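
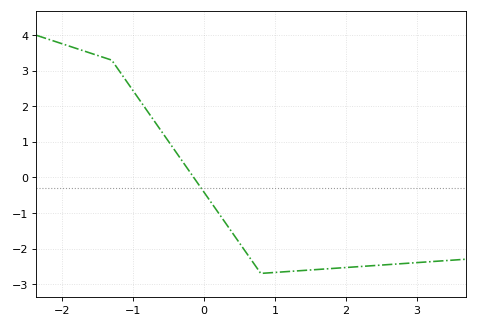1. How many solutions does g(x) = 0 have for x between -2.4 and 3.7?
1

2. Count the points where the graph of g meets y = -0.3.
1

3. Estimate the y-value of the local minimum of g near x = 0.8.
-2.7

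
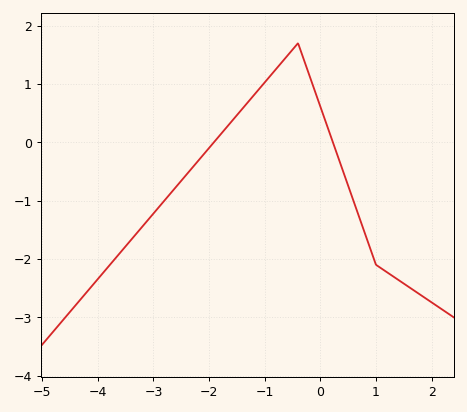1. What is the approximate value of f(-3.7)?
-2.01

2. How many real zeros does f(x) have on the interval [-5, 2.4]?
2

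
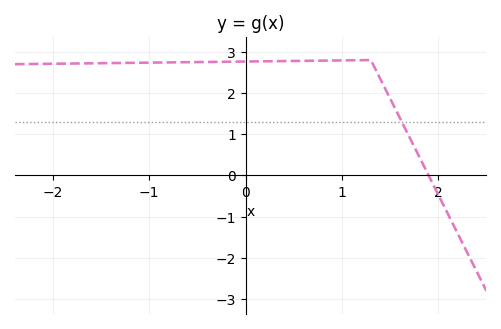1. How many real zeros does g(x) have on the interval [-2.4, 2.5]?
1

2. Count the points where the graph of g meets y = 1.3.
1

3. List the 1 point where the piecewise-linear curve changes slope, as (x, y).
(1.3, 2.8)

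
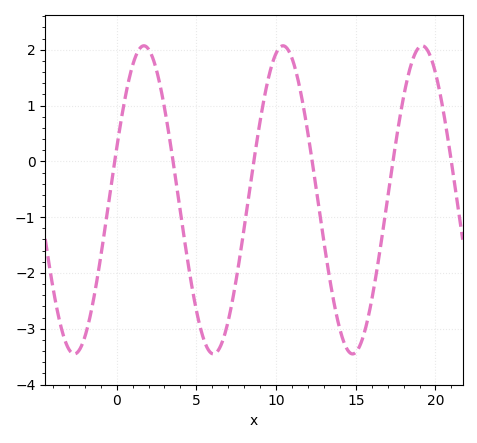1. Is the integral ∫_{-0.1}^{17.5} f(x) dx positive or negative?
negative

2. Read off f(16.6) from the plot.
-1.44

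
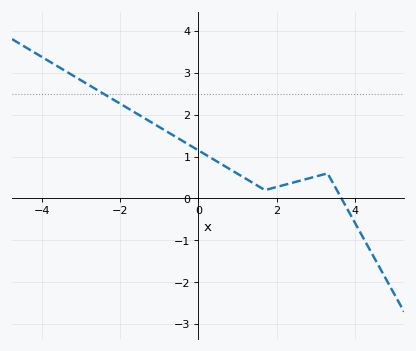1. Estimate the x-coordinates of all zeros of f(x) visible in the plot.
3.6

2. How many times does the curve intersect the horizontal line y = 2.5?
1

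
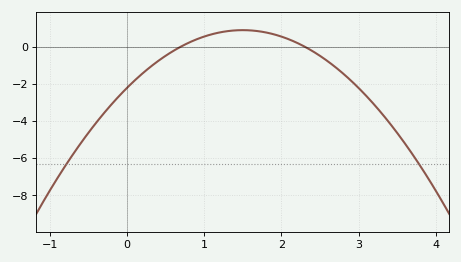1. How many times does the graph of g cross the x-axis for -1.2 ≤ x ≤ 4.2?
2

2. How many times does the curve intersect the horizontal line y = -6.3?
2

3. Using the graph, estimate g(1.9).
0.6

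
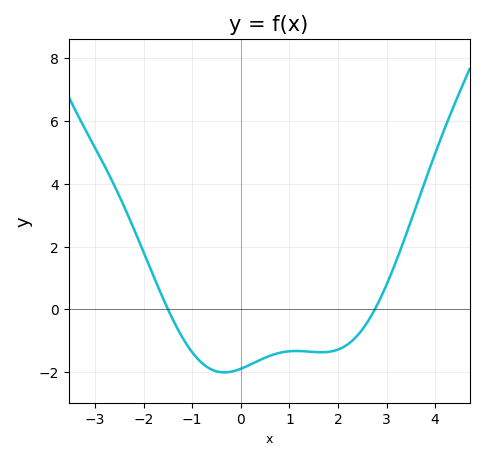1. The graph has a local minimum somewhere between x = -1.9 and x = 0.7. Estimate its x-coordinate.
-0.342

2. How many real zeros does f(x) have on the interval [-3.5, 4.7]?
2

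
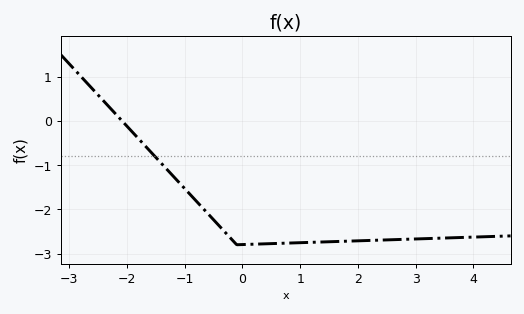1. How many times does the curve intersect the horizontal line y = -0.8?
1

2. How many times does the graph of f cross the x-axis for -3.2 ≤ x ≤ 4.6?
1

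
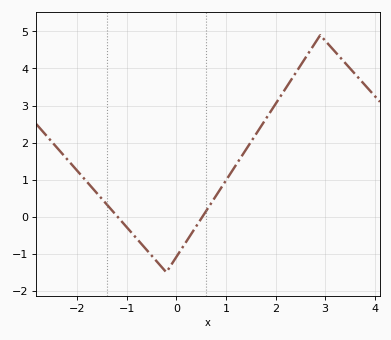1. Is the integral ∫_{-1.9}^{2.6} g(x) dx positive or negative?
positive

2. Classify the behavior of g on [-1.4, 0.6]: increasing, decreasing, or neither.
neither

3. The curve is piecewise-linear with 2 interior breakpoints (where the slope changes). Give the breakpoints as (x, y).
(-0.2, -1.5); (2.9, 4.9)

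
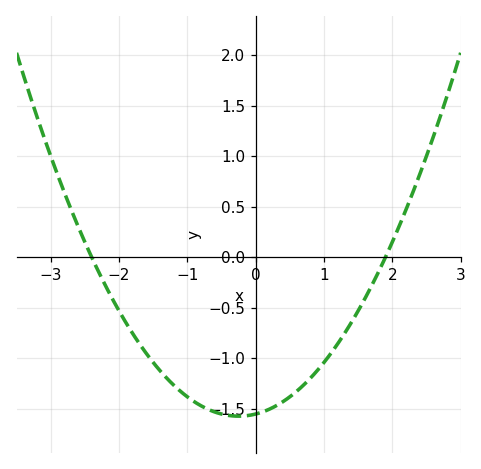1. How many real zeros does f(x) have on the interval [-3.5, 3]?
2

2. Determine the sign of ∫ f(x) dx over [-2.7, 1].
negative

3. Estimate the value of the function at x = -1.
-1.38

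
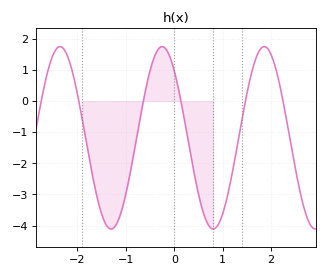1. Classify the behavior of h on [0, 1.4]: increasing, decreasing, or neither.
neither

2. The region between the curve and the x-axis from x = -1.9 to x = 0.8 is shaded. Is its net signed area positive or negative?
negative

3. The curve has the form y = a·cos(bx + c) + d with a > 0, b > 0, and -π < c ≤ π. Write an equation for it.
y = 2.93cos(2.98x + 0.75) - 1.18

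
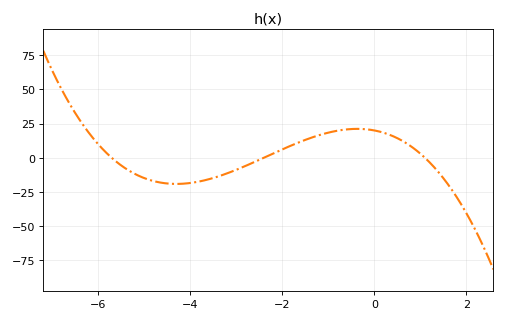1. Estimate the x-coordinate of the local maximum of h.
-0.37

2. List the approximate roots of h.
-5.7, -2.4, 1.1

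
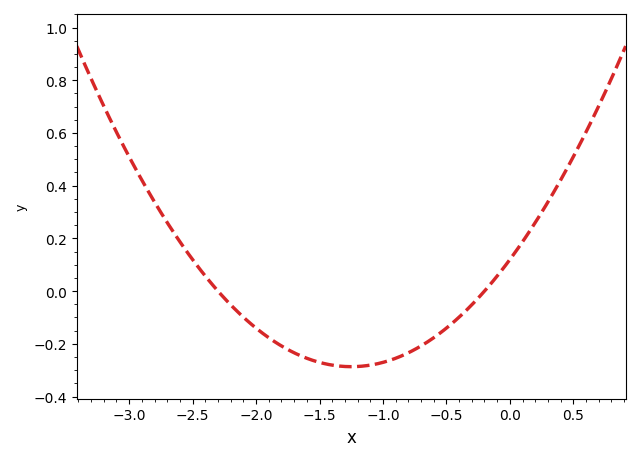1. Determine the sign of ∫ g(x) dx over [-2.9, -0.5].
negative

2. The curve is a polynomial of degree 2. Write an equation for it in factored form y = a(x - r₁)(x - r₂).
y = 0.26(x + 2.3)(x + 0.2)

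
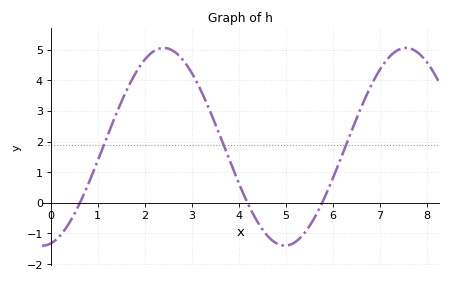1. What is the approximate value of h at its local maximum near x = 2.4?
5.06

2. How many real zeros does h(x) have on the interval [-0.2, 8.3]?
3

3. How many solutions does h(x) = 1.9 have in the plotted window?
3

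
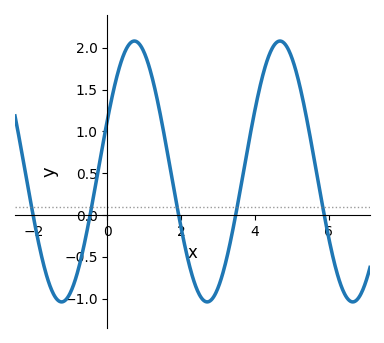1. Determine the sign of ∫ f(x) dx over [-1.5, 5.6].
positive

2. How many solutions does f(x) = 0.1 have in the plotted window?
5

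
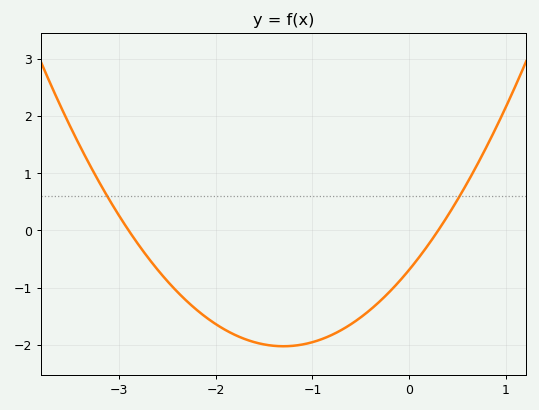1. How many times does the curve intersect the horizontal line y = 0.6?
2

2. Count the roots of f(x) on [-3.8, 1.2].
2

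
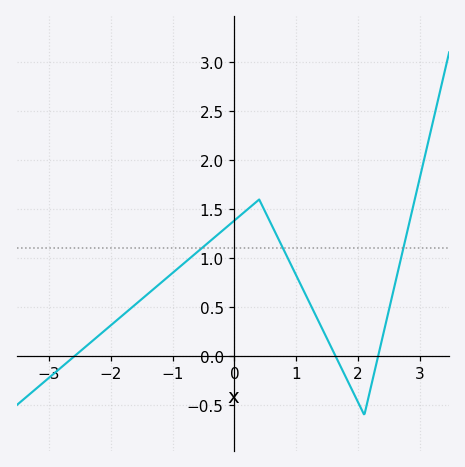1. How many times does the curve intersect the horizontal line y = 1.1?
3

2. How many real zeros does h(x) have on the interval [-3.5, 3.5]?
3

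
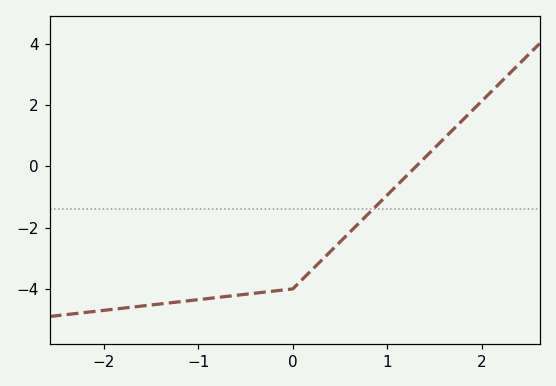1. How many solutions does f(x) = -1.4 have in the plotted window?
1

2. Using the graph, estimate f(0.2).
-3.4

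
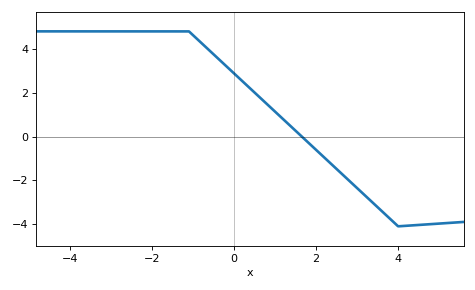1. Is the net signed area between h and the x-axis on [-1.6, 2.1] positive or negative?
positive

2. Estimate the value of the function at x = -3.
4.8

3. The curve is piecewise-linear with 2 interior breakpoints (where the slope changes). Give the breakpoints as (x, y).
(-1.1, 4.8); (4, -4.1)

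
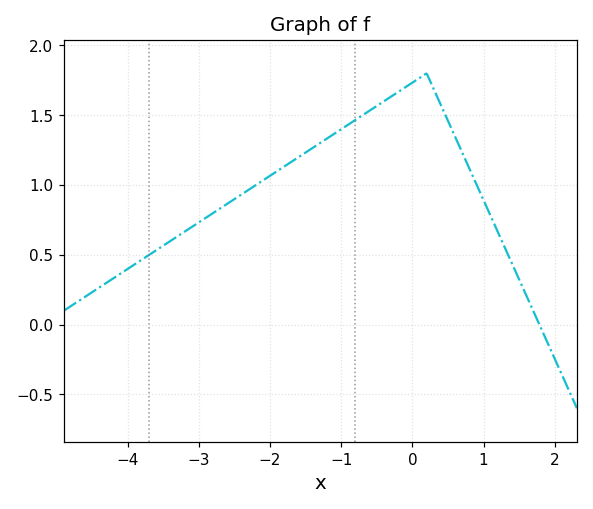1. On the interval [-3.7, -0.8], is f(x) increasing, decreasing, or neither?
increasing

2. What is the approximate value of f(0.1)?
1.75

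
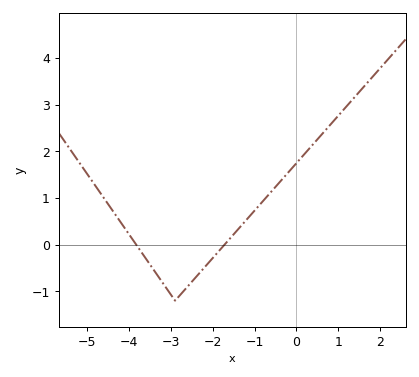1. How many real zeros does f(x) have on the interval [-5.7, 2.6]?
2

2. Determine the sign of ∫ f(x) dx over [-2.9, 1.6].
positive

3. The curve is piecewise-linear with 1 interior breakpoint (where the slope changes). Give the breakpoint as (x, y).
(-2.9, -1.2)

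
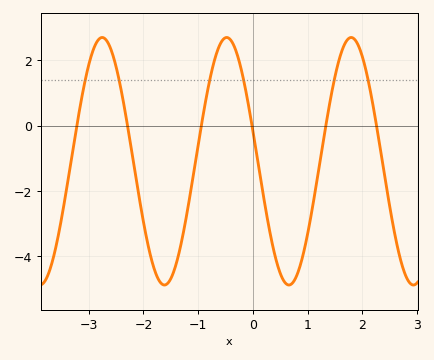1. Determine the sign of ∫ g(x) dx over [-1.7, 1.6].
negative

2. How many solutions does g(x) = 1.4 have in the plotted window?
6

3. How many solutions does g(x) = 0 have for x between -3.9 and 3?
6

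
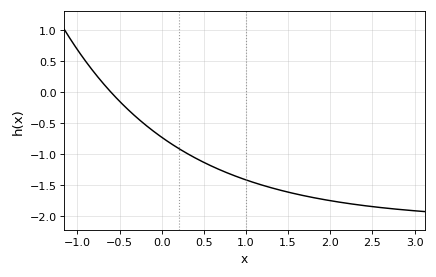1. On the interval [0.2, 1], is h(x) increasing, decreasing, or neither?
decreasing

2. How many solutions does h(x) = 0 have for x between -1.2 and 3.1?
1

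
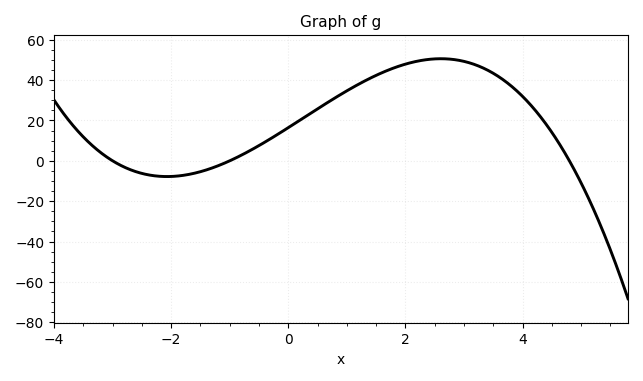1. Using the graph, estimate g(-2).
-7.75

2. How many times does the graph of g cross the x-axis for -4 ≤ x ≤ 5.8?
3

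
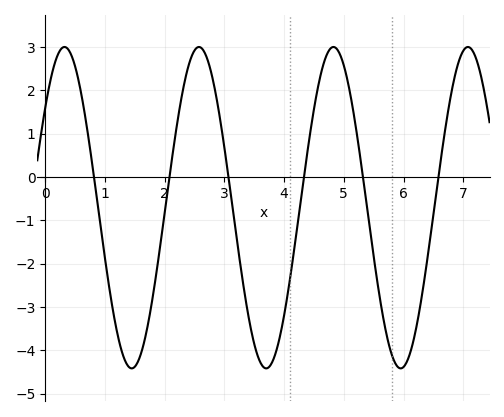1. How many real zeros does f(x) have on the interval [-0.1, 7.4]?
6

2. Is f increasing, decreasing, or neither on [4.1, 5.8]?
neither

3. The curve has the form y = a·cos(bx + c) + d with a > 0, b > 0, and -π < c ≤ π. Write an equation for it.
y = 3.71cos(2.79x - 0.9) - 0.71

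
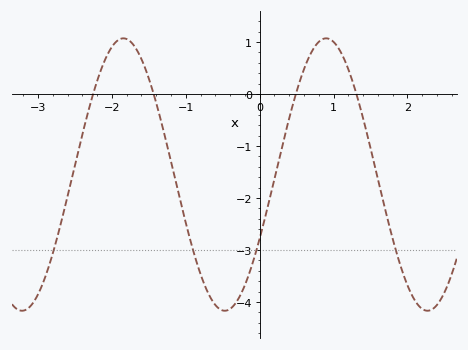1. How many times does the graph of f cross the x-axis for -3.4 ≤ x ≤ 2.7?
4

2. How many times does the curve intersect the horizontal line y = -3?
4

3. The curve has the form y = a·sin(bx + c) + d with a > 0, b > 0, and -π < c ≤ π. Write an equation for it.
y = 2.62sin(2.3x - 0.49) - 1.55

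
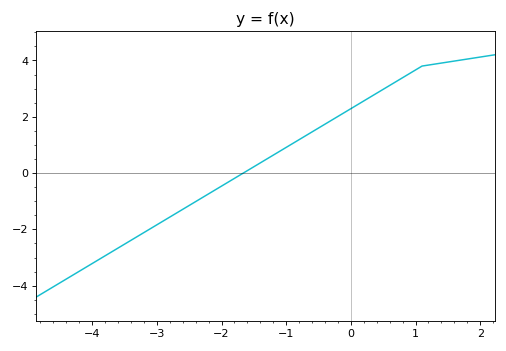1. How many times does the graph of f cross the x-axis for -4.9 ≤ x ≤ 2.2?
1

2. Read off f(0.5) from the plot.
2.98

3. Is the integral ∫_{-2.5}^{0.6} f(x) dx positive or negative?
positive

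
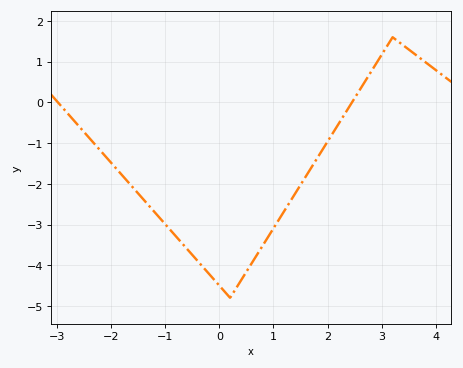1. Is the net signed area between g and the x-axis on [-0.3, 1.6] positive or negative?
negative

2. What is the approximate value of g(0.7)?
-3.73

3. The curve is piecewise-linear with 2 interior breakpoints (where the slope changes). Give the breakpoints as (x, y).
(0.2, -4.8); (3.2, 1.6)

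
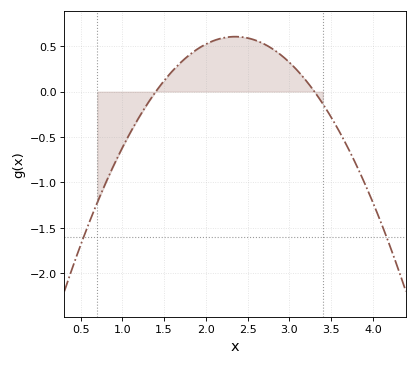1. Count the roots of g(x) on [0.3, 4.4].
2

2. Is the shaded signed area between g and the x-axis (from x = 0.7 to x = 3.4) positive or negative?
positive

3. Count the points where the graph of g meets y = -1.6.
2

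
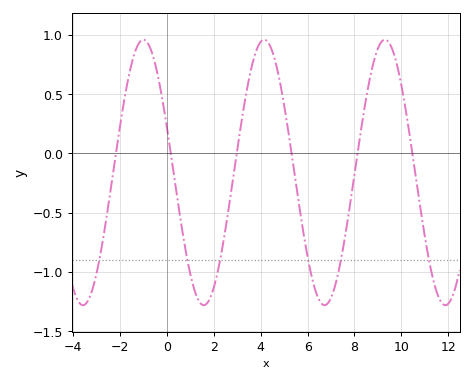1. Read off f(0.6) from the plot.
-0.578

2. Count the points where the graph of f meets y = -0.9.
6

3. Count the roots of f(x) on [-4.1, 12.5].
6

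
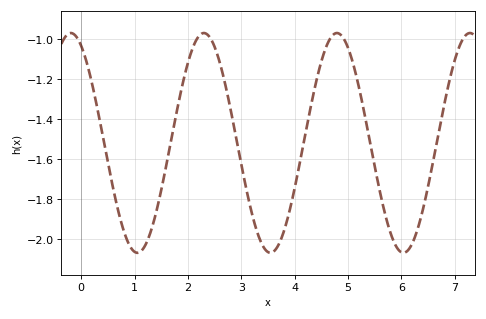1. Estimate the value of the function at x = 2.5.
-1.04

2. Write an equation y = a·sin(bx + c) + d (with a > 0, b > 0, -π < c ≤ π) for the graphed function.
y = 0.55sin(2.52x + 2.06) - 1.52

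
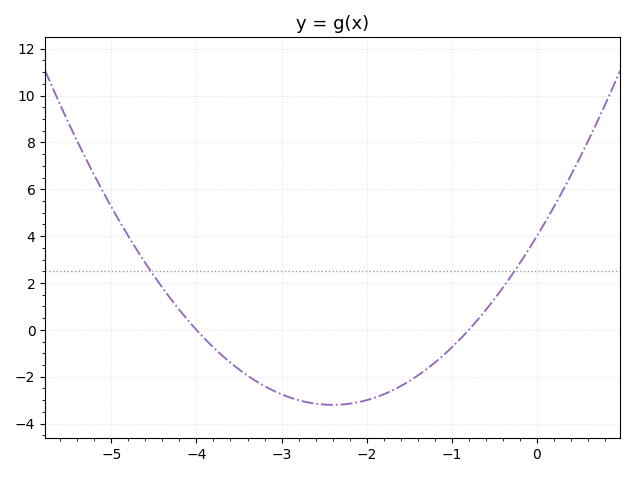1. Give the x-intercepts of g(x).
-4, -0.8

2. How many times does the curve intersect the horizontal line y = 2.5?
2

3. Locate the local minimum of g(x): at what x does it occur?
-2.4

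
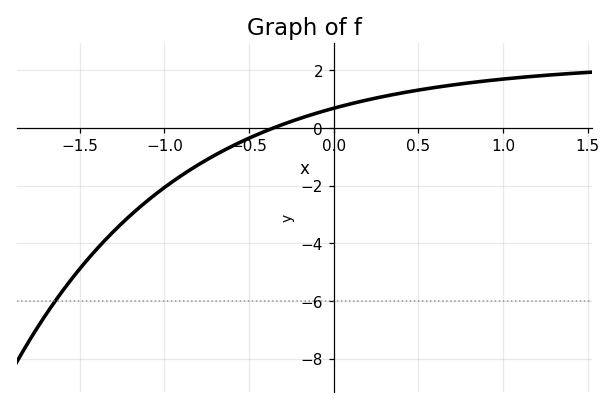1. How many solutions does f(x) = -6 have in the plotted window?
1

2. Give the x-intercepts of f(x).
-0.359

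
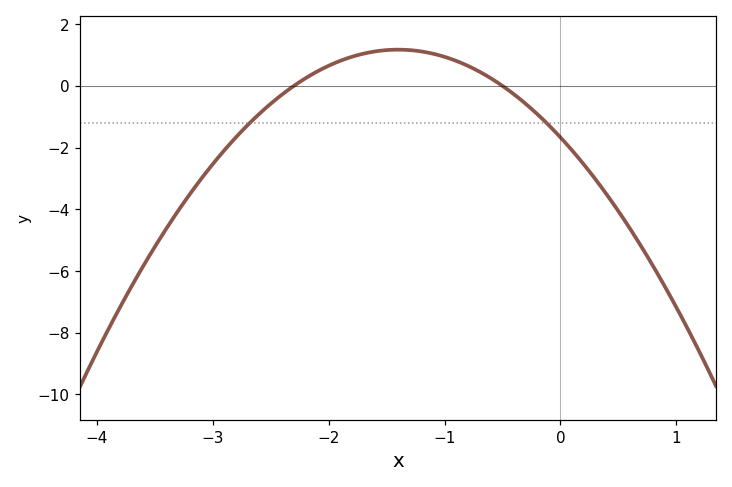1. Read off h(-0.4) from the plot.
-0.275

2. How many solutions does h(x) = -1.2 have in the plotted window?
2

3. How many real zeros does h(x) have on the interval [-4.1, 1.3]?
2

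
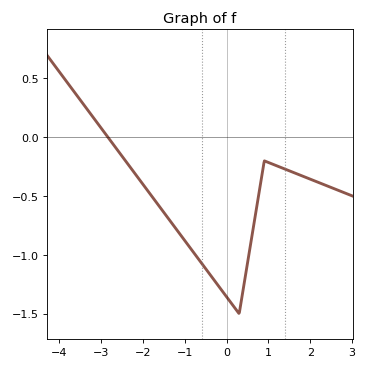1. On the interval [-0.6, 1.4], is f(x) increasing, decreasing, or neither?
neither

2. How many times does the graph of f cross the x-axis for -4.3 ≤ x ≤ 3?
1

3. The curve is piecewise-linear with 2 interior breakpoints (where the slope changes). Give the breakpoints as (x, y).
(0.3, -1.5); (0.9, -0.2)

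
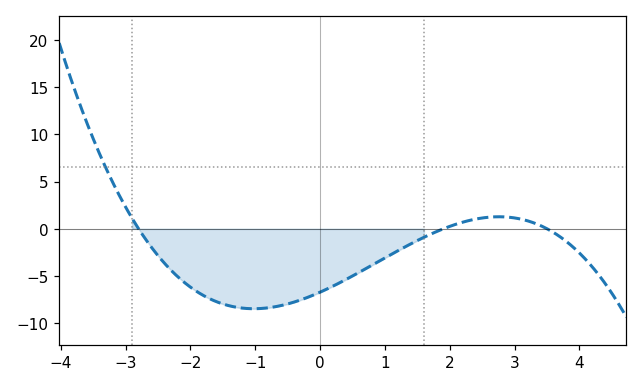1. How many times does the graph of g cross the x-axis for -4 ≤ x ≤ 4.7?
3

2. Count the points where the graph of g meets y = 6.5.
1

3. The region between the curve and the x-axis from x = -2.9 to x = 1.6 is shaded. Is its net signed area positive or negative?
negative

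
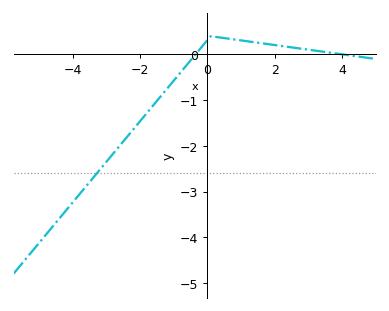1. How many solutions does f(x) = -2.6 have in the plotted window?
1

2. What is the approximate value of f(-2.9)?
-2.3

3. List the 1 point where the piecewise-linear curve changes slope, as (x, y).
(0.1, 0.4)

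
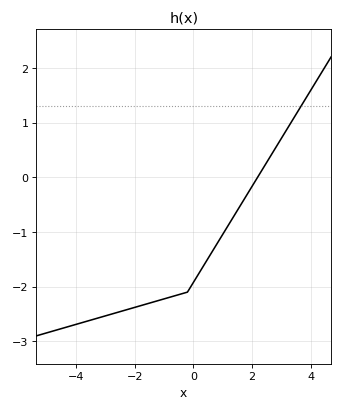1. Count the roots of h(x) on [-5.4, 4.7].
1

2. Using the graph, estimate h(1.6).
-0.5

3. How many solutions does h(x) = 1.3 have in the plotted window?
1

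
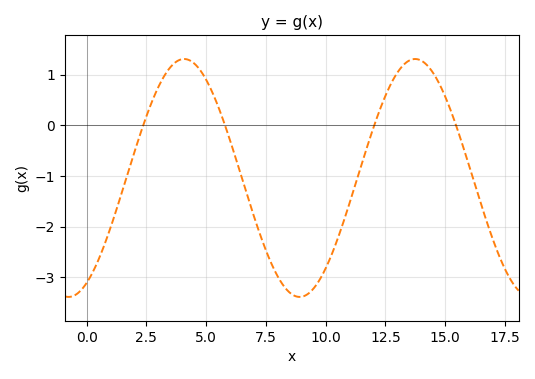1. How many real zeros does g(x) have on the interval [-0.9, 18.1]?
4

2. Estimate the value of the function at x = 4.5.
1.22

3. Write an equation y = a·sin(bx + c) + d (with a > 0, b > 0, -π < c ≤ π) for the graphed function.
y = 2.35sin(0.65x - 1.08) - 1.04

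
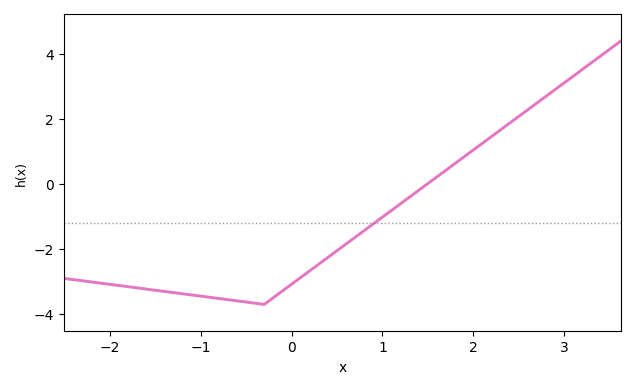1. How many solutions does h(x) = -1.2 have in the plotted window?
1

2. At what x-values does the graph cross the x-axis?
1.5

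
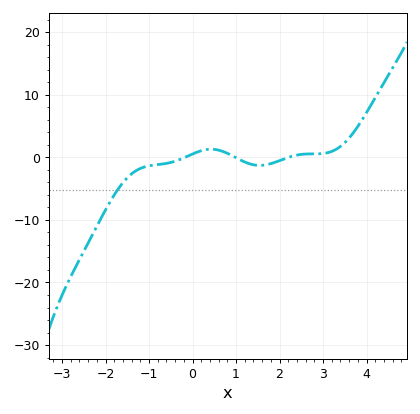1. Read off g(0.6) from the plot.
1.14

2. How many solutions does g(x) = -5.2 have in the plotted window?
1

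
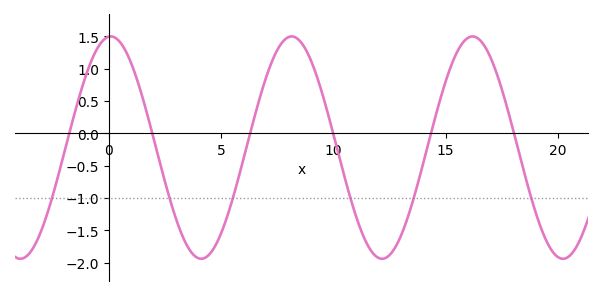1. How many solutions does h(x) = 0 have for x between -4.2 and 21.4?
6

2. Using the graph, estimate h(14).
-0.471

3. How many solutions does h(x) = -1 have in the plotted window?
6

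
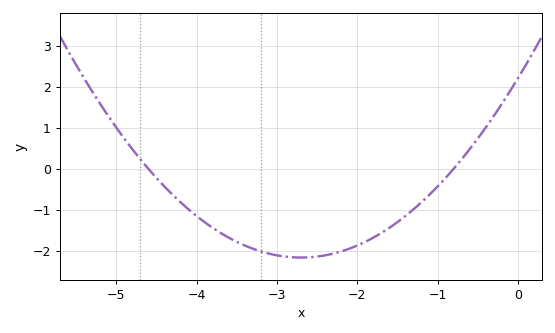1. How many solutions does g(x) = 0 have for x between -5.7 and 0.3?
2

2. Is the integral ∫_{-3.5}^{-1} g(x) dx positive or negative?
negative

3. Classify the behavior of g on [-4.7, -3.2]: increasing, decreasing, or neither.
decreasing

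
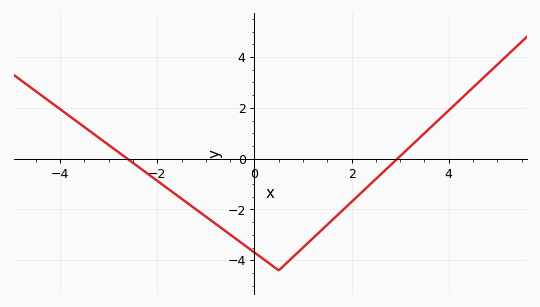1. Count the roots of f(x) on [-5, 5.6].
2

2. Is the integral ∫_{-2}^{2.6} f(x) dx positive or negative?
negative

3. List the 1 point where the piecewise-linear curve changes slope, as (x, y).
(0.5, -4.4)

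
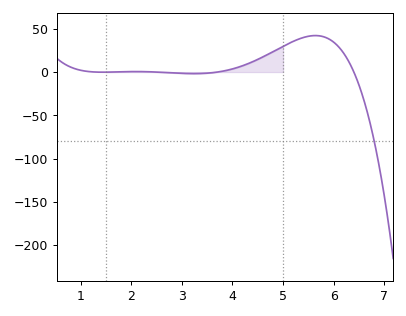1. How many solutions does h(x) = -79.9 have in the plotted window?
1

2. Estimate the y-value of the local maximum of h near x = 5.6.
40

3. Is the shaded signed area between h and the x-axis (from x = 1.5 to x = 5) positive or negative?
positive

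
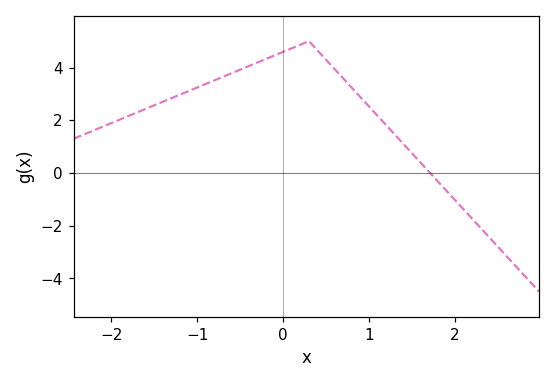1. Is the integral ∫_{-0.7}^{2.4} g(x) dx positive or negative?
positive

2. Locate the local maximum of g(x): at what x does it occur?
0.3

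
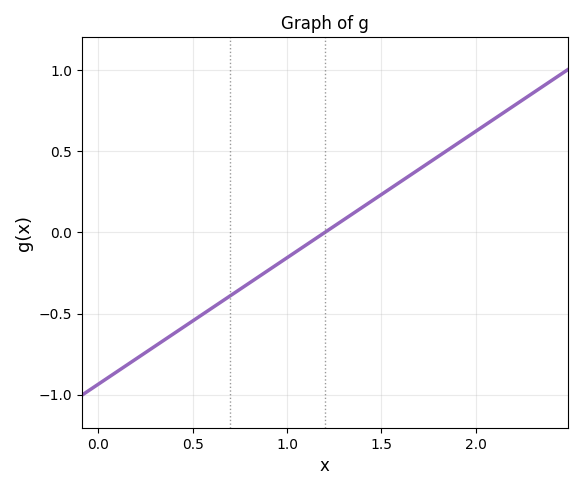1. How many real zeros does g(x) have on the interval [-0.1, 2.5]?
1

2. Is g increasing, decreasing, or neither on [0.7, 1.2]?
increasing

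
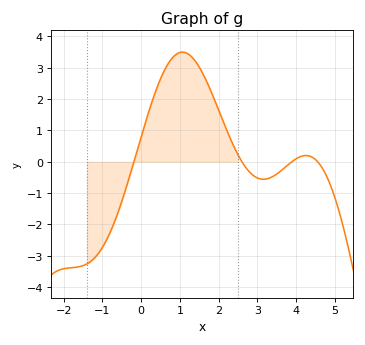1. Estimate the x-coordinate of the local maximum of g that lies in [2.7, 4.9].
4.25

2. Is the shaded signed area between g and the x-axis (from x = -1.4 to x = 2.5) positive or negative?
positive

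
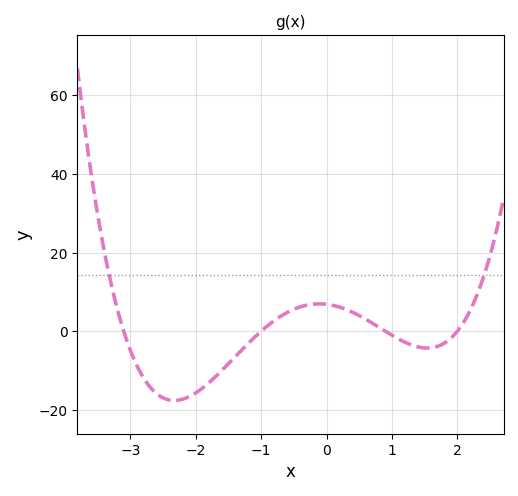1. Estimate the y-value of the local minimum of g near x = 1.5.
-4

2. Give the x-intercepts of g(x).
-3.1, -1, 0.9, 2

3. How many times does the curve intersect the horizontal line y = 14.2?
2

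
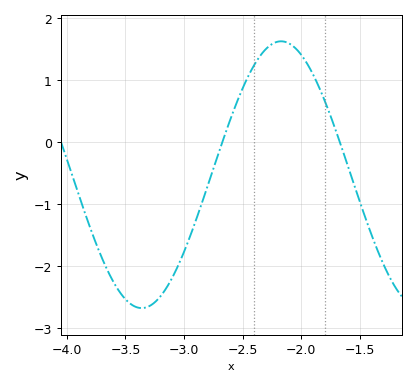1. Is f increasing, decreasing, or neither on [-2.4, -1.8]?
neither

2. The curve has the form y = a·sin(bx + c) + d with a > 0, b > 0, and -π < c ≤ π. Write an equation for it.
y = 2.15sin(2.6x + 1) - 0.53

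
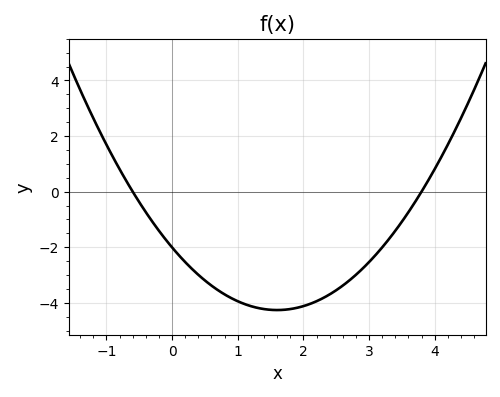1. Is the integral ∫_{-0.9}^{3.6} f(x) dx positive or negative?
negative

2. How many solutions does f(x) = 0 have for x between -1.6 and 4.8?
2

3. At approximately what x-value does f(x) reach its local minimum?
1.6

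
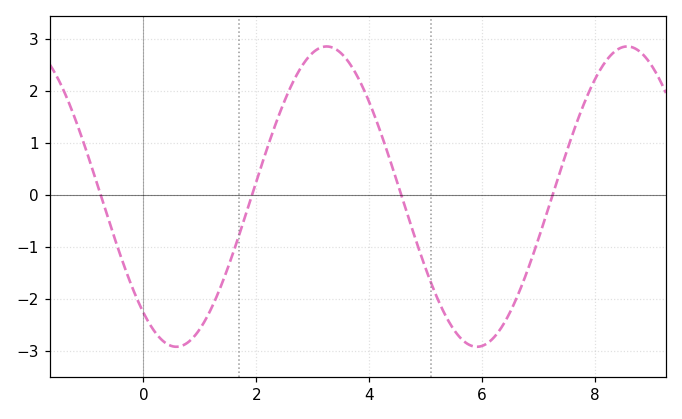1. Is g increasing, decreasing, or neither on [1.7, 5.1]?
neither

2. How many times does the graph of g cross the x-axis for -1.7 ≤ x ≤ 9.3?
4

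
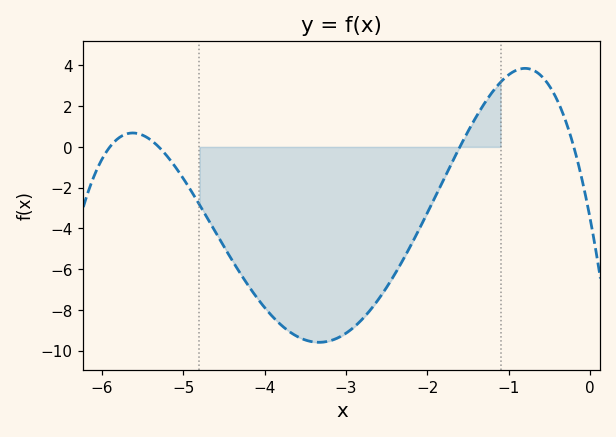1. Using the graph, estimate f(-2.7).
-8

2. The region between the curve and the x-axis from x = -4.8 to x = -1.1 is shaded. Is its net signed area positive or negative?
negative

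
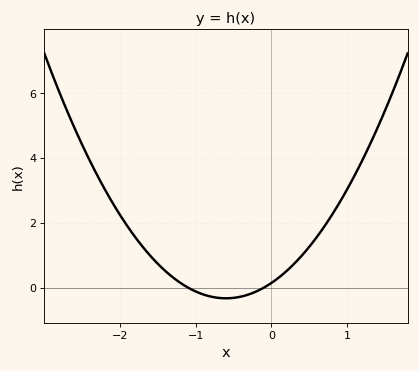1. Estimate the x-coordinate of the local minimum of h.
-0.6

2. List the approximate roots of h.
-1.1, -0.1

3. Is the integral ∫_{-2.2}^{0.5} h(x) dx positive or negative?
positive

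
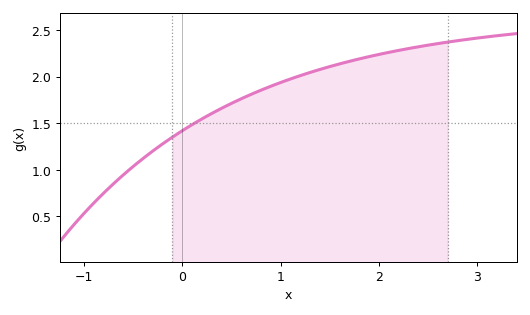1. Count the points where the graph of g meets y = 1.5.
1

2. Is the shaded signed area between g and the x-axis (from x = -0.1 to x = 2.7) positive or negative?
positive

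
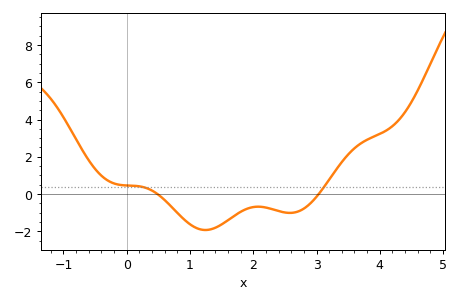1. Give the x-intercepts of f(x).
0.485, 3.03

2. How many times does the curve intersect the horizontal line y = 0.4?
2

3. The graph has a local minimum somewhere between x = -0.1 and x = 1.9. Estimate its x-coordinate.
1.24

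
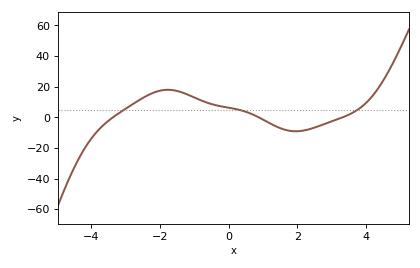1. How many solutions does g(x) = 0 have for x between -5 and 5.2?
3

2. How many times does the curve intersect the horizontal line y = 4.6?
3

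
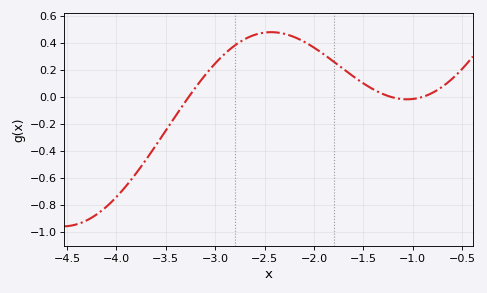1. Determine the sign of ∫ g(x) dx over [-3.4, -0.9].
positive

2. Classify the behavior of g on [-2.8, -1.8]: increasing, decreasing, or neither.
neither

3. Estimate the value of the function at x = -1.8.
0.26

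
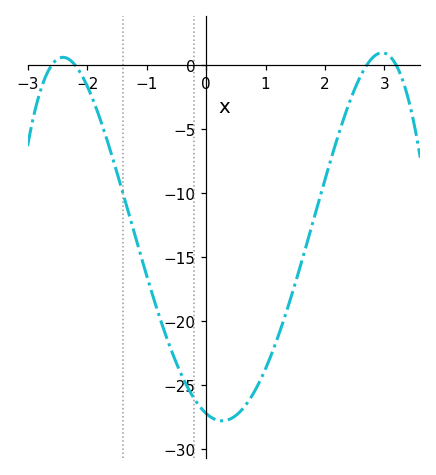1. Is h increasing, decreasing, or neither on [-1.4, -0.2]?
decreasing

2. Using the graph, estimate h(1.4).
-18.5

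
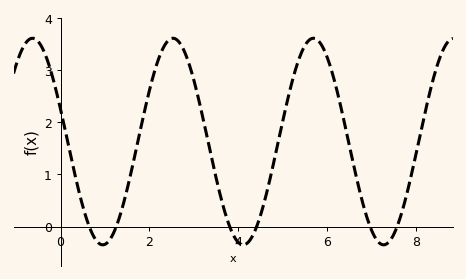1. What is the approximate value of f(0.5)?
0.391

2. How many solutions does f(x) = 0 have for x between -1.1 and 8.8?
6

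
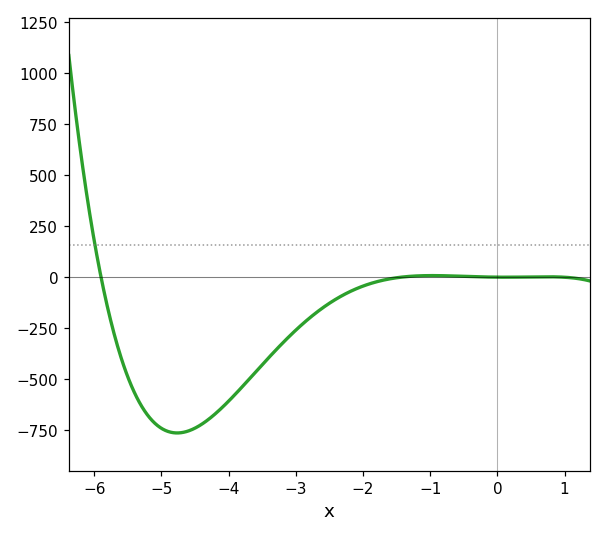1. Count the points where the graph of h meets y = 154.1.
1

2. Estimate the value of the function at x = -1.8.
0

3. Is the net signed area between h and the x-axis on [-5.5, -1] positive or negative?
negative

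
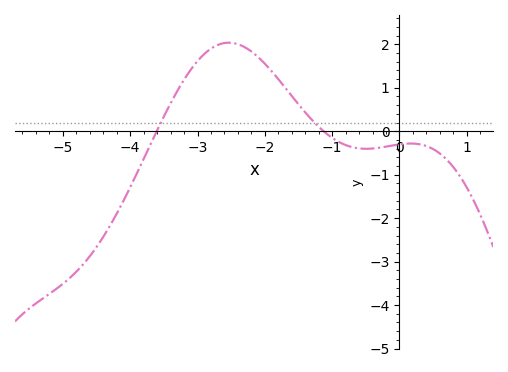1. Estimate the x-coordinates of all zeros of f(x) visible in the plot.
-3.61, -1.13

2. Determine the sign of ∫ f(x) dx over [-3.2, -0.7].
positive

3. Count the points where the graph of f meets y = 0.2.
2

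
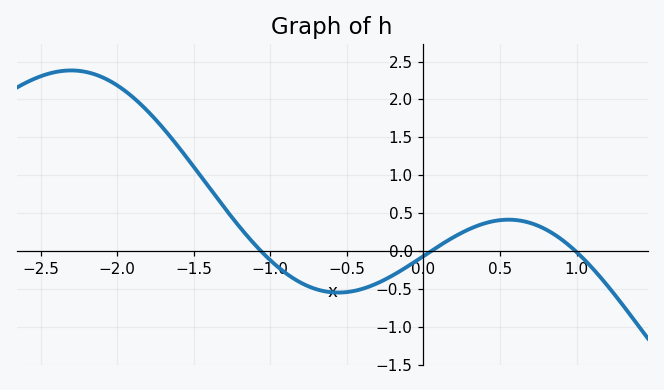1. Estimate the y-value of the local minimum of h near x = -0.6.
-0.55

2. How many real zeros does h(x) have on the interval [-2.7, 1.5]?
3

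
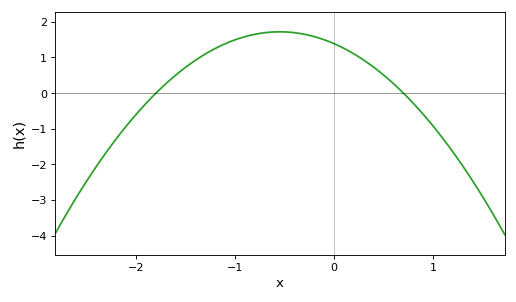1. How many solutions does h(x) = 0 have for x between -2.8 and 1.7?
2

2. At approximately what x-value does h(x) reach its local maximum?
-0.55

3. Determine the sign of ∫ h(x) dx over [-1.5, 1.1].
positive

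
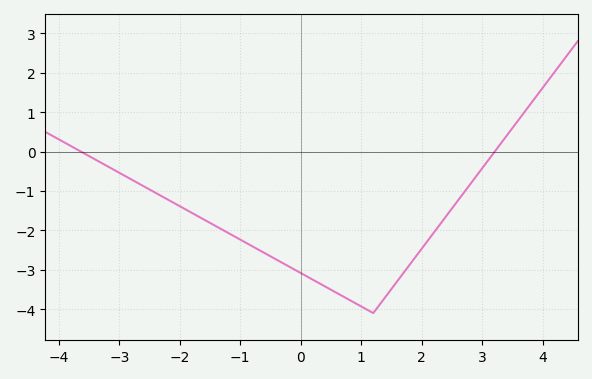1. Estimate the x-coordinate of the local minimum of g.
1.2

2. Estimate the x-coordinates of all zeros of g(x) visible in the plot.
-3.63, 3.21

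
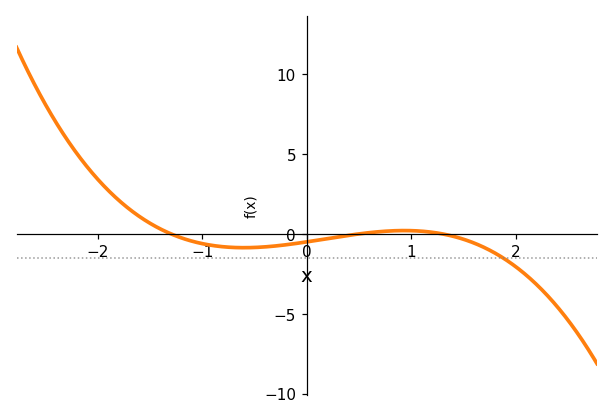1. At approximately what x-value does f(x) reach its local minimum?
-0.603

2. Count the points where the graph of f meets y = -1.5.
1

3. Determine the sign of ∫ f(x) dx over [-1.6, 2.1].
negative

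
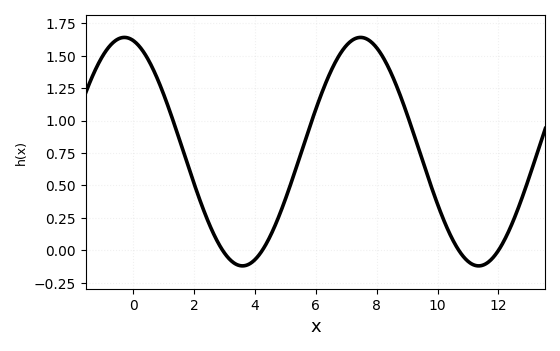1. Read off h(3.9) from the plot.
-0.093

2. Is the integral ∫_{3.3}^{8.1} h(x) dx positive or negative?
positive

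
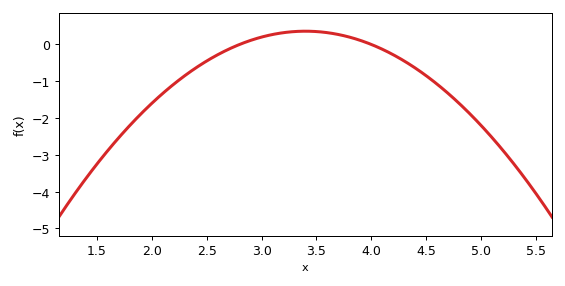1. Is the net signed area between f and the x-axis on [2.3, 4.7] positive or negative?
negative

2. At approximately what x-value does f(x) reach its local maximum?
3.4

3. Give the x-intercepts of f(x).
2.8, 4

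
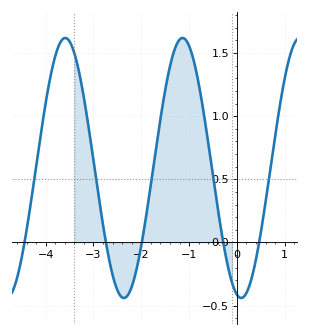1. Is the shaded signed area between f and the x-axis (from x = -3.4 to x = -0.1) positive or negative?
positive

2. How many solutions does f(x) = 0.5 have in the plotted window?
5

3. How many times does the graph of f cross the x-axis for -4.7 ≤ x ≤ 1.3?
5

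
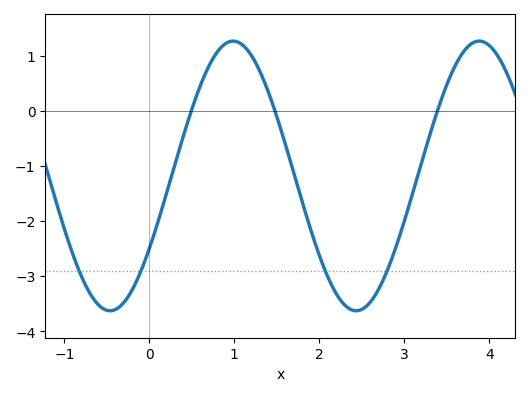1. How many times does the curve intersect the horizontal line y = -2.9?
4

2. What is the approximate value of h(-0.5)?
-3.62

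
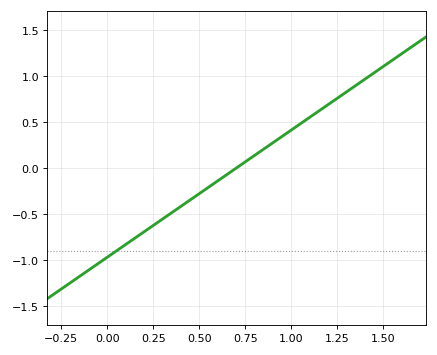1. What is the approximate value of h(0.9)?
0.276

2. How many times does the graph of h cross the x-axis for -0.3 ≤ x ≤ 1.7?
1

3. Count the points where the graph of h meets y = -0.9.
1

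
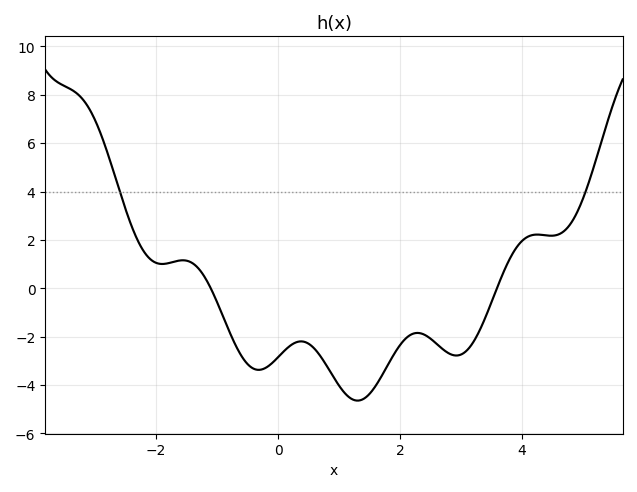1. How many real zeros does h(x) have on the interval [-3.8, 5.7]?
2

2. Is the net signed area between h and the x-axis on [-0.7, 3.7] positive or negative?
negative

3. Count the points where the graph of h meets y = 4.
2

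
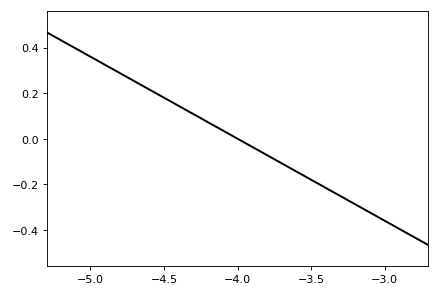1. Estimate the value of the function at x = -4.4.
0.144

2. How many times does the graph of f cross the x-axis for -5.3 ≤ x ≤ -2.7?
1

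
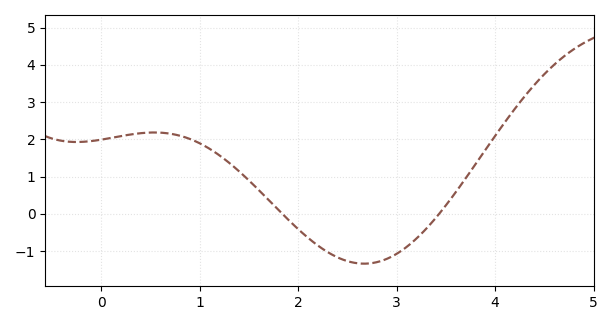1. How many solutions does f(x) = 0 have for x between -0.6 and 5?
2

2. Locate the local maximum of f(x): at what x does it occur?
0.54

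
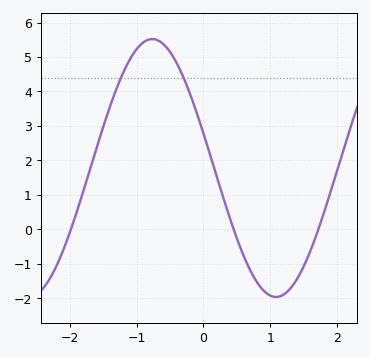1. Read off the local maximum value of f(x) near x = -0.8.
5.5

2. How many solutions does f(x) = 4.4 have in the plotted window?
2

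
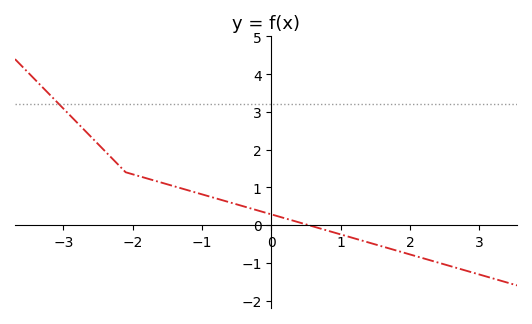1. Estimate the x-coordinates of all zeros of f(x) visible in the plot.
0.534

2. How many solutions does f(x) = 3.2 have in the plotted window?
1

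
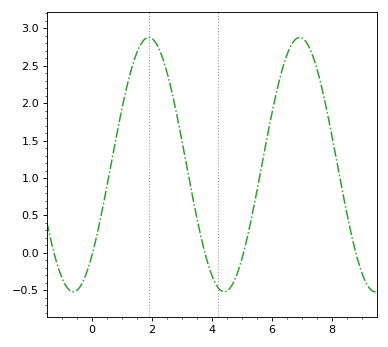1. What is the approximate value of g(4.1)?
-0.393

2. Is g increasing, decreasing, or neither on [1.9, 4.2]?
decreasing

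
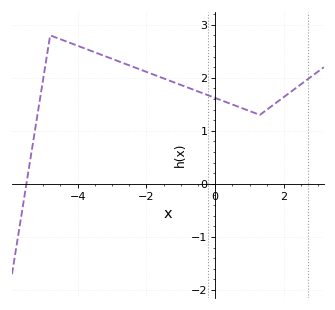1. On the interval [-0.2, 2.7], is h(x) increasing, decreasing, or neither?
neither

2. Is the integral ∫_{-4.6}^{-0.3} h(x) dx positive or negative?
positive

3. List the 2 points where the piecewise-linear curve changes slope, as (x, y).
(-4.8, 2.8); (1.3, 1.3)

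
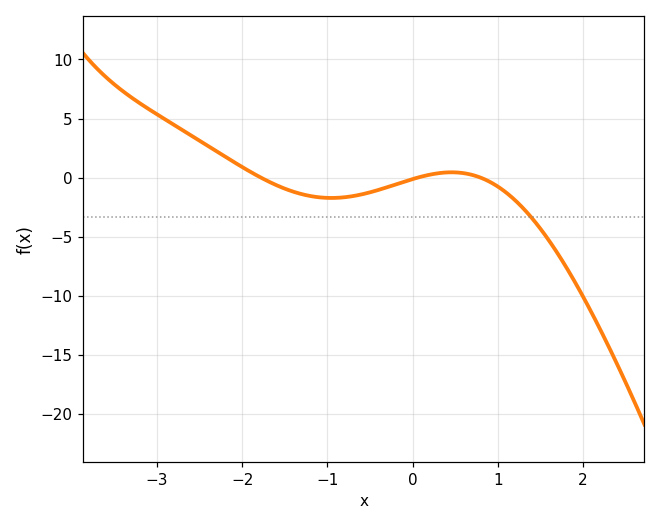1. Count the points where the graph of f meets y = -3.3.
1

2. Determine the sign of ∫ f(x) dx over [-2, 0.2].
negative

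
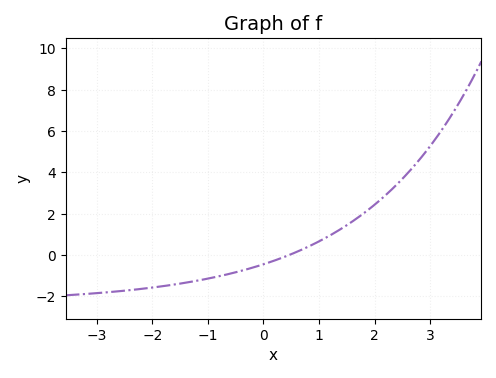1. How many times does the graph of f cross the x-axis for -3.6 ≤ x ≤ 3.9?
1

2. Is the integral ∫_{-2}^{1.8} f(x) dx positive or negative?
negative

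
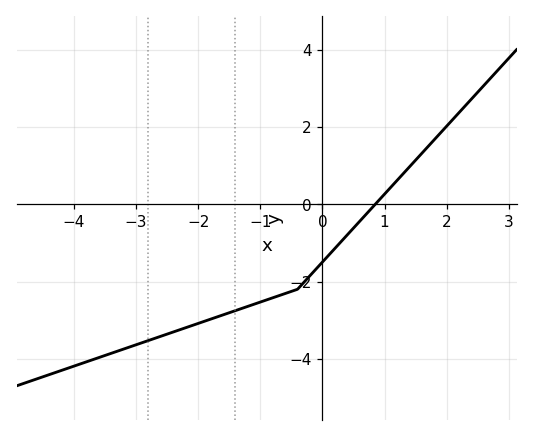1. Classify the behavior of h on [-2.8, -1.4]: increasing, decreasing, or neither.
increasing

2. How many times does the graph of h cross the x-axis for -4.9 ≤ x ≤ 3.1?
1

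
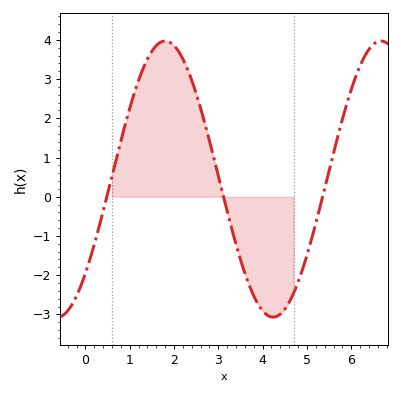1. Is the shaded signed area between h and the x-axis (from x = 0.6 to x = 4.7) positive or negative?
positive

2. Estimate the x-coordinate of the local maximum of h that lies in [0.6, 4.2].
1.8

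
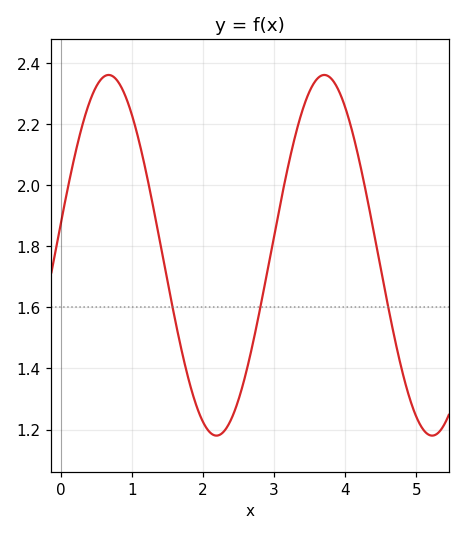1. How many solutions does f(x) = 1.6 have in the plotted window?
3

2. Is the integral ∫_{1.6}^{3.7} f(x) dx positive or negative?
positive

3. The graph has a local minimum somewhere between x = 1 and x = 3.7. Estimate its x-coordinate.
2.2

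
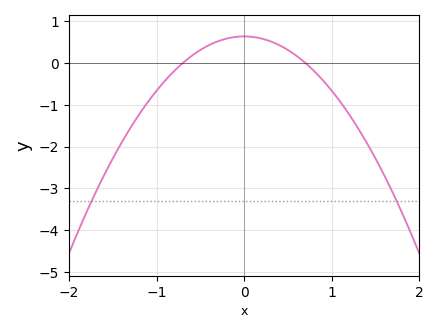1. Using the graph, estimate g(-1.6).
-2.69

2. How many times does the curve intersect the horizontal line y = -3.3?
2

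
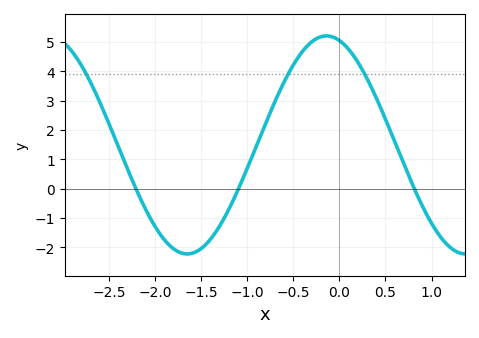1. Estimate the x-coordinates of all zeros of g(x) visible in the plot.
-2.21, -1.09, 0.813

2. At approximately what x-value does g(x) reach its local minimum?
-1.65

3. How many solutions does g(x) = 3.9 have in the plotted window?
3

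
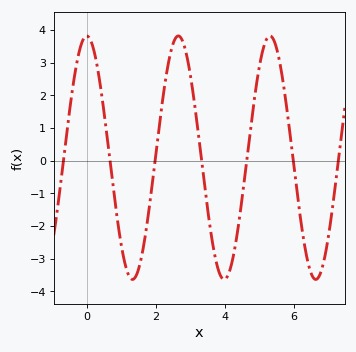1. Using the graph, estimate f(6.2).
-1.8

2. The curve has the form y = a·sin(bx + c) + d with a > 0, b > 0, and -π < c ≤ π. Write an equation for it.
y = 3.73sin(2.4x + 1.6) + 0.09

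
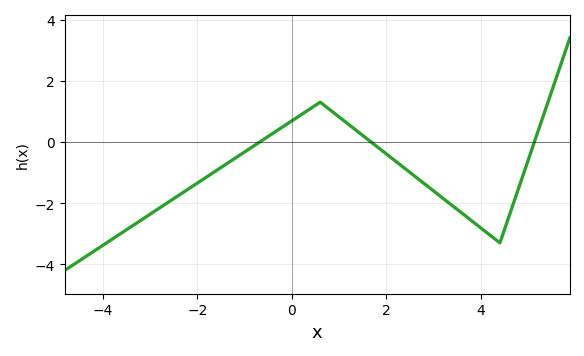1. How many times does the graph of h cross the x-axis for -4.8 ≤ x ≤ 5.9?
3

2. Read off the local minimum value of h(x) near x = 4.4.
-3.2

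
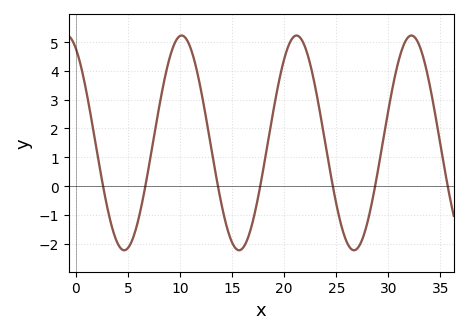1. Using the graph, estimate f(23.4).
2.6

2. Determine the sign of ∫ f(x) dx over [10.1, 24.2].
positive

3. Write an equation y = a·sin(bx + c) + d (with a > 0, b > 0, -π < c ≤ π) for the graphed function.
y = 3.73sin(0.57x + 2.1) + 1.5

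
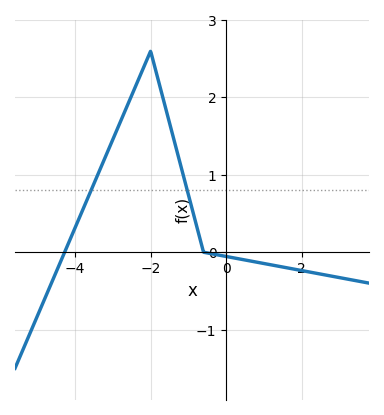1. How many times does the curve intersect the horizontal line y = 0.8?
2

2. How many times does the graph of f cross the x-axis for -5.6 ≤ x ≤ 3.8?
2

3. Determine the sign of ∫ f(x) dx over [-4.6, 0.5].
positive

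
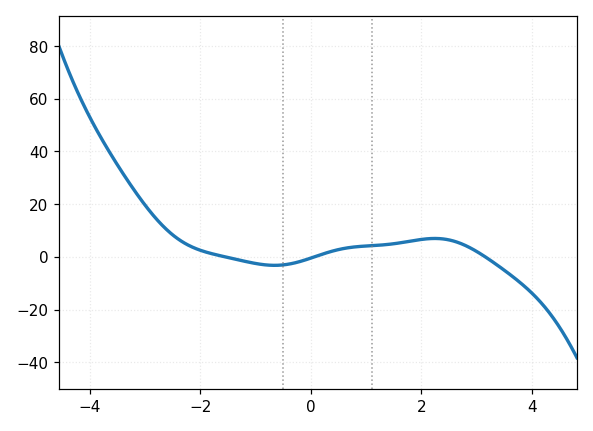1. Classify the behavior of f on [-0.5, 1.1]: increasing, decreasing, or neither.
increasing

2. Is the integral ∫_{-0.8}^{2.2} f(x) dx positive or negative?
positive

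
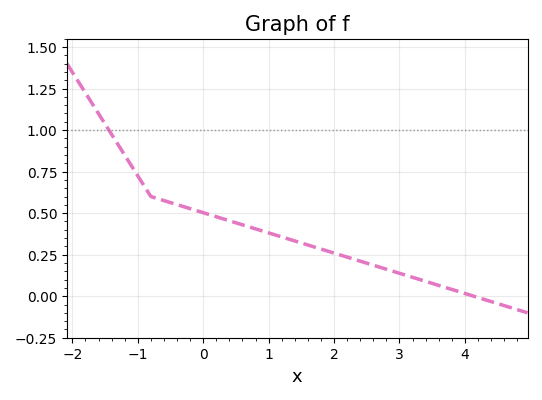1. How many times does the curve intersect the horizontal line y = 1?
1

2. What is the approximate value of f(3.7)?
0.06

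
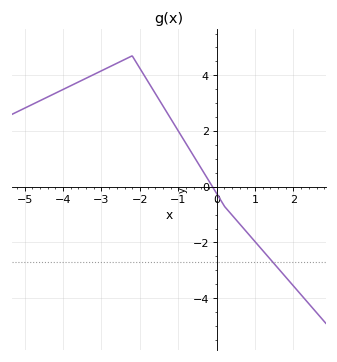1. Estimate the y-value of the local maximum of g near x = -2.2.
4.6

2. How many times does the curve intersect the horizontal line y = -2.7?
1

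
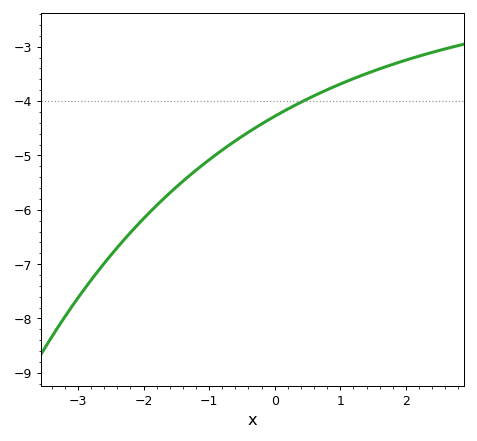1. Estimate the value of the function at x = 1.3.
-3.54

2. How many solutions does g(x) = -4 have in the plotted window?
1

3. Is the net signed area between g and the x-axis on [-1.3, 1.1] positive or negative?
negative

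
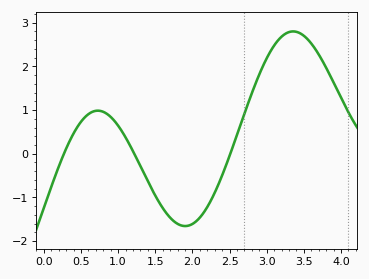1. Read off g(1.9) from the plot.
-1.7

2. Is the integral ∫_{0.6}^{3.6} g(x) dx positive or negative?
positive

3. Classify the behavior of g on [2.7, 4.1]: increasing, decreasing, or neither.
neither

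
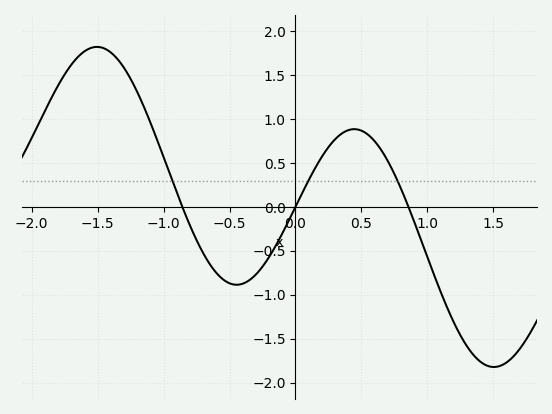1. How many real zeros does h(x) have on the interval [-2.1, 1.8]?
3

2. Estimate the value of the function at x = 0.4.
0.874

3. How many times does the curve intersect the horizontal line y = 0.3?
3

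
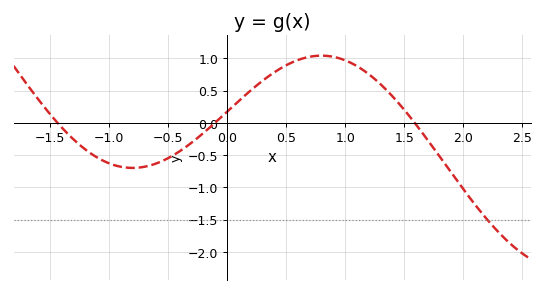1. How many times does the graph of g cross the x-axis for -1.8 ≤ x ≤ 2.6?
3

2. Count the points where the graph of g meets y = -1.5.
1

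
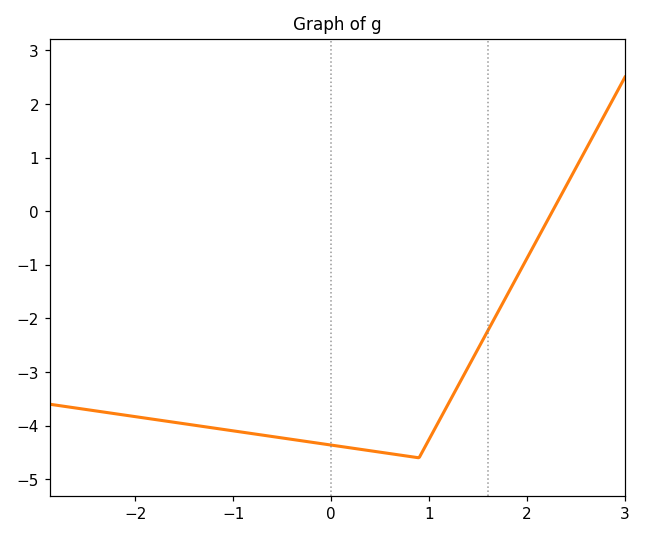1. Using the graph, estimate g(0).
-4.36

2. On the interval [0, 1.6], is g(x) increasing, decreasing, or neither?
neither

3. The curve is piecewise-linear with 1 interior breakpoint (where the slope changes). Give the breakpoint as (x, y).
(0.9, -4.6)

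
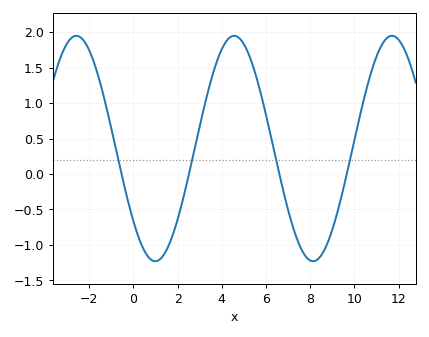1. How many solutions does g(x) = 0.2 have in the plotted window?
4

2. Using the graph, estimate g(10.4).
1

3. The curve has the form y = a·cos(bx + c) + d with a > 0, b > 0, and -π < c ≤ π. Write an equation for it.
y = 1.59cos(0.88x + 2.3) + 0.36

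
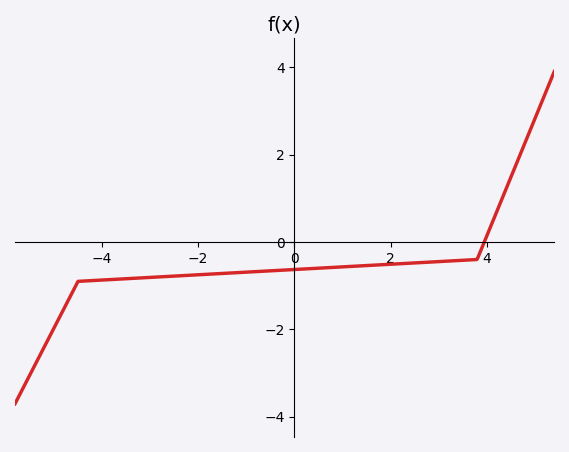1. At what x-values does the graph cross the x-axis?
3.95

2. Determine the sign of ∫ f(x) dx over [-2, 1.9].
negative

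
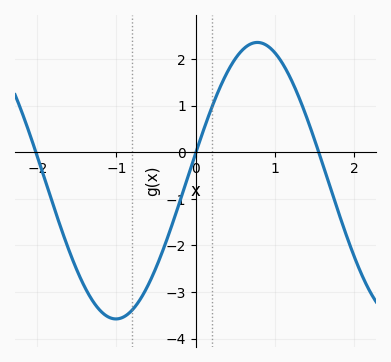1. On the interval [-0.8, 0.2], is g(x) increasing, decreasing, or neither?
increasing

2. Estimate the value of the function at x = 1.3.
1.19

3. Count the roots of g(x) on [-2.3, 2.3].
3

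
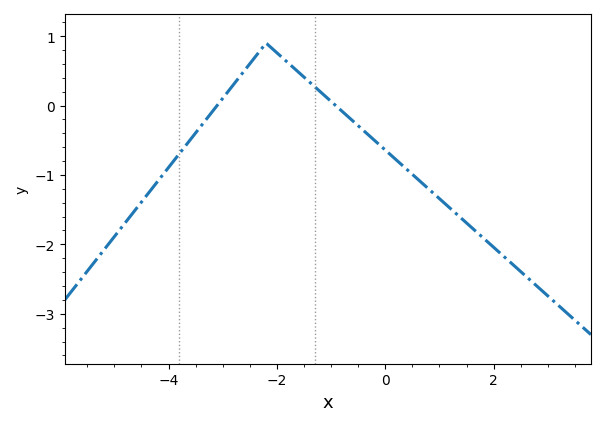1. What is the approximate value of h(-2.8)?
0.3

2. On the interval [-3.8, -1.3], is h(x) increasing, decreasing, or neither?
neither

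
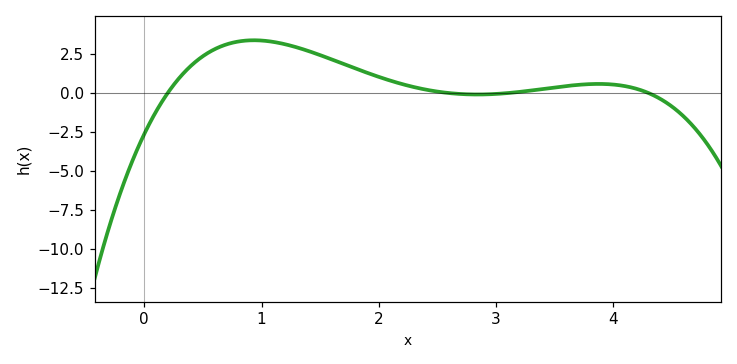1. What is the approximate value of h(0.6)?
2.81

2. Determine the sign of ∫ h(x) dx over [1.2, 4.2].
positive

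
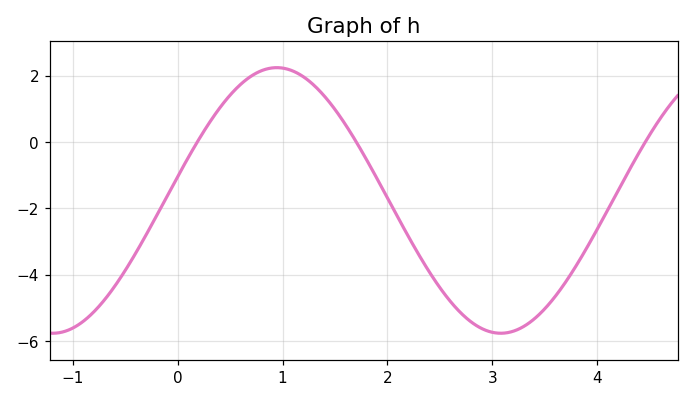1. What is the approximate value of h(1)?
2.2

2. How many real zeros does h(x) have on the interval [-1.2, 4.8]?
3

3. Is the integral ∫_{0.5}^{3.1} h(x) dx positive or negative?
negative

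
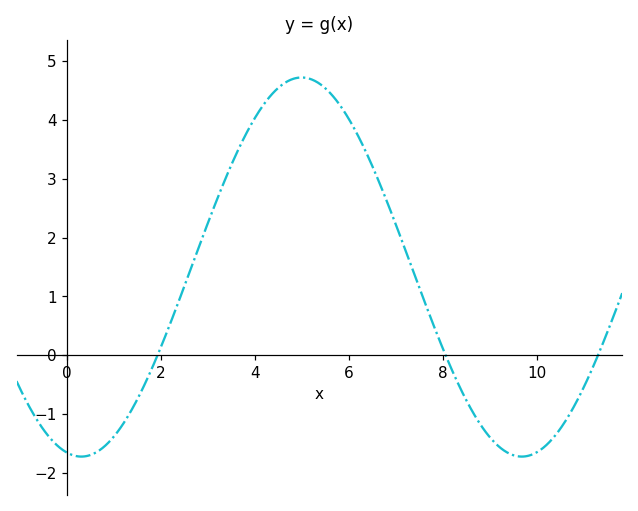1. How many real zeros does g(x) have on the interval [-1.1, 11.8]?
3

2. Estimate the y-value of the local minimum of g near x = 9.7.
-1.7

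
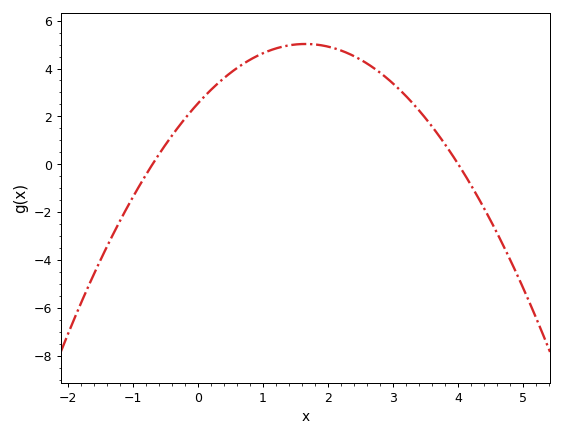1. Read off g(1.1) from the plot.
4.8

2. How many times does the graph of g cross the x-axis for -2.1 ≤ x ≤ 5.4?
2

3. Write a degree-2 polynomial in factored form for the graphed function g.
y = -0.91(x + 0.7)(x - 4)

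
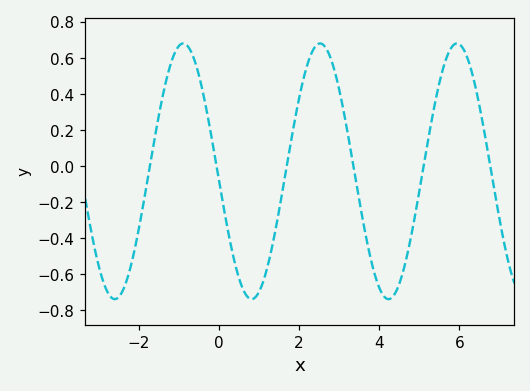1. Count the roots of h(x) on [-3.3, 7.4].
6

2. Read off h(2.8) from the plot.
0.58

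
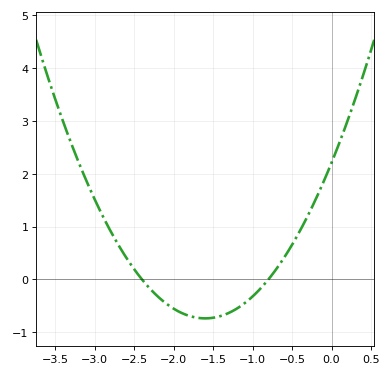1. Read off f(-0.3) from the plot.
1.2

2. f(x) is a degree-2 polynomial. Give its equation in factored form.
y = 1.15(x + 2.4)(x + 0.8)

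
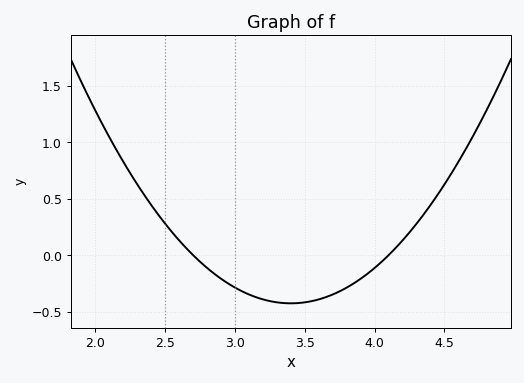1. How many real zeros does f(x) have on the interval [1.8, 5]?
2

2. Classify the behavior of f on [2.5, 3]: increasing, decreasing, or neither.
decreasing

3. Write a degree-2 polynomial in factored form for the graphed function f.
y = 0.87(x - 2.7)(x - 4.1)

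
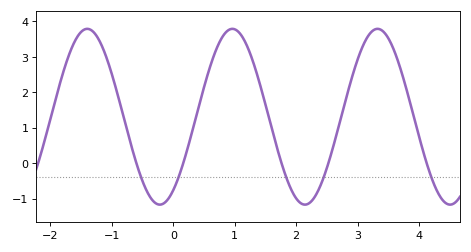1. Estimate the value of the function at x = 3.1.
3.36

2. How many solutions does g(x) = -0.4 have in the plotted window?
5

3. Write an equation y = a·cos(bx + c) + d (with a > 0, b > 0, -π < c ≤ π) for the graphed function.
y = 2.48cos(2.66x - 2.56) + 1.31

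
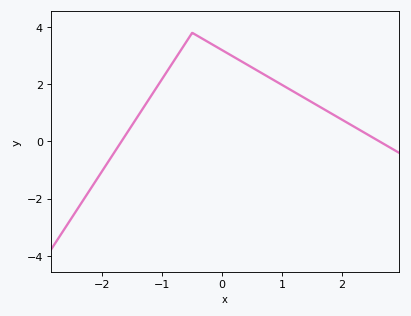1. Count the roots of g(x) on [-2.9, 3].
2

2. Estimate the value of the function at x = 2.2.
0.523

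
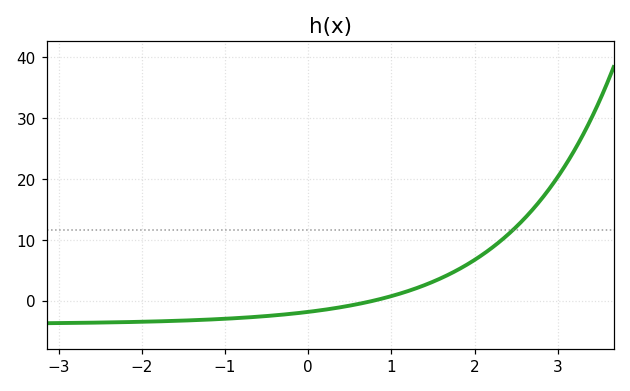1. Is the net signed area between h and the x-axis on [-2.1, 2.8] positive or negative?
positive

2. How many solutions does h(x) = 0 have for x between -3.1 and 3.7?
1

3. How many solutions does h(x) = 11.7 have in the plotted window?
1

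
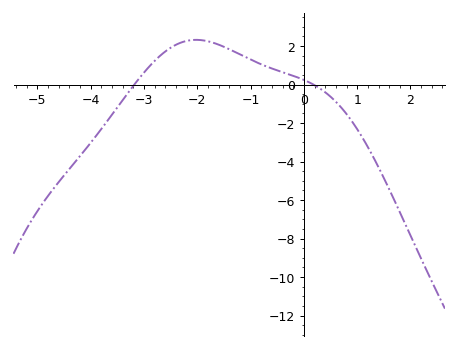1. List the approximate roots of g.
-3.2, 0.2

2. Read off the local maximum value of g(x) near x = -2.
2.4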